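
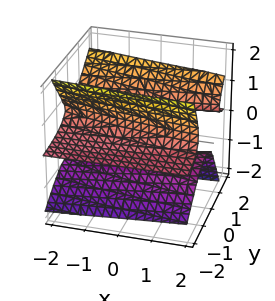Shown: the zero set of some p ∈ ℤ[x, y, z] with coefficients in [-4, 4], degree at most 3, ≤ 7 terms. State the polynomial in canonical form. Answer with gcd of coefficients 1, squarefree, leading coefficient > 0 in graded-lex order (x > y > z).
(a) The picture has 3 separate pieces.
(b) The degree is 3 — no degree-2 surface has this shape.
(c) From the visible intercepts: the surface avoids every integer y-axis point in the box; no x-intercept at any integer in the box.
(d) These observations pin down the coefficients.

3*y^2*z - 2*y*z^2 - 3*z^3 - x*z - 1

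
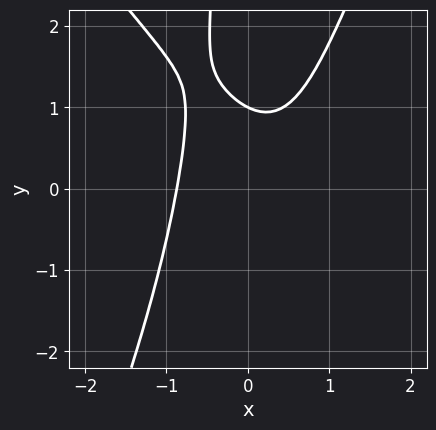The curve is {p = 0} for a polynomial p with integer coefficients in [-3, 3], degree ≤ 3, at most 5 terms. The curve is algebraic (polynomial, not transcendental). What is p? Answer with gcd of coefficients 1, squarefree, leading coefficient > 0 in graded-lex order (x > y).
3*x^3 + x^2*y - x*y^2 - 2*y + 2

First, the degree is 3 — the shape is more complex than any degree-2 curve.
Next, observable constraints: one y-axis crossing is at y = 1.
Finally, matching integer coefficients to the picture gives p.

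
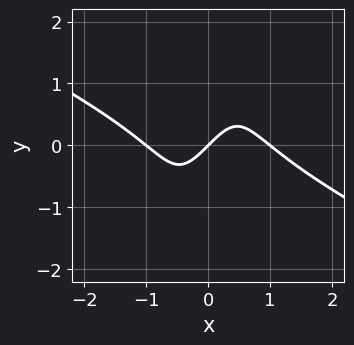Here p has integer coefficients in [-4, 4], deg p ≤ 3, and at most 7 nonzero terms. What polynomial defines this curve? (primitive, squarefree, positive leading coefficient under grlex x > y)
1. The degree is 3 — a generic line meets the curve in up to 3 points.
2. Against the integer gridlines: the x-axis gridline crossings are at x ∈ {-1, 0, 1}; it crosses the y-axis at the gridline y = 0.
3. Together with the visible shape, these determine p as stated.

2*x^3 + 3*x^2*y - 2*x*y^2 - 2*x + 2*y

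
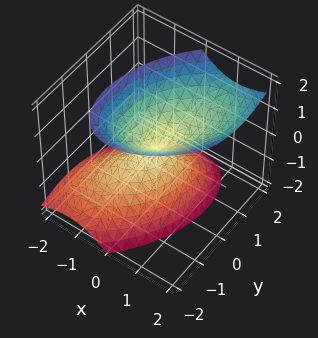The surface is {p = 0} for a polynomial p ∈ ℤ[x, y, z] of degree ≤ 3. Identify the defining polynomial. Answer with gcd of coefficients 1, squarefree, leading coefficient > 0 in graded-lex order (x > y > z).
First, degree: the shape is more complex than any degree-1 surface, so deg p = 2.
Then, from the axis intercepts and sections: it crosses the y-axis at the gridline y = 0; it meets the x-axis at x = 0 (among the integer gridlines).
Finally, together with the visible shape, these determine p as stated.

3*x^2 - 2*x*y - 2*x*z + 2*y^2 - 2*z^2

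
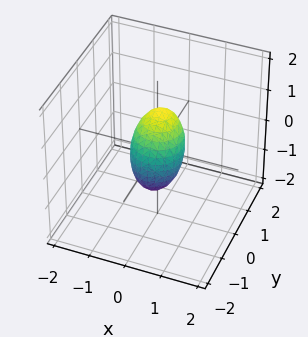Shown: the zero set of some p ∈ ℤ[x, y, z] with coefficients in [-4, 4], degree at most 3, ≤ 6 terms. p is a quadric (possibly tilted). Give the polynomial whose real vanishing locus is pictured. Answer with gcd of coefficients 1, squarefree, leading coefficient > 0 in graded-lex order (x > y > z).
(a) Degree: a generic line meets the surface in up to 2 points, so deg p = 2.
(b) Checking where it meets the axes: the z-axis gridline crossings are at z ∈ {-1, 1}.
(c) Fitting integer coefficients to these (and the overall shape) gives p.

2*x^2 + 2*y^2 - y*z + z^2 - 1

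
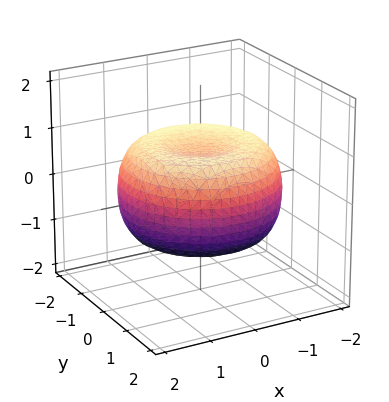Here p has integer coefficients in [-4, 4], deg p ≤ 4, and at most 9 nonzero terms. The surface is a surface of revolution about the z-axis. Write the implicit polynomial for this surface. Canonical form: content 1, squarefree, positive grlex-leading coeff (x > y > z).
x^4 + 2*x^2*y^2 + y^4 - 2*x^2 - 2*y^2 + 3*z^2 - 2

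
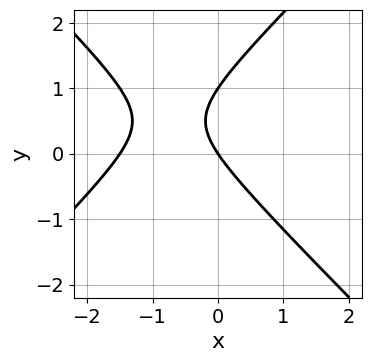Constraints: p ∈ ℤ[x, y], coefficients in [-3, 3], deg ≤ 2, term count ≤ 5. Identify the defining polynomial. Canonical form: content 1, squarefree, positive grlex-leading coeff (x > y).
Degree: no degree-1 curve has this shape, so deg p = 2.
From the visible intercepts: the y-axis gridline crossings are at y ∈ {0, 1}; one x-axis crossing is at x = 0.
Assembling these constraints gives the stated polynomial.

2*x^2 - 2*y^2 + 3*x + 2*y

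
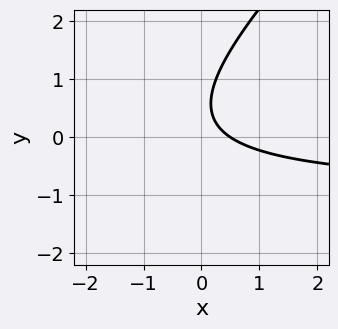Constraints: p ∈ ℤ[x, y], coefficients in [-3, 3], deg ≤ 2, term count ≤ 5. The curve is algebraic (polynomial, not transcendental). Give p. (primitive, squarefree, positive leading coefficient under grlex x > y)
1. deg p = 2. No degree-1 curve has this shape.
2. Observable constraints: no y-intercept at any integer in the box.
3. Assembling these constraints gives the stated polynomial.

2*x*y - 2*y^2 + 2*x + 2*y - 1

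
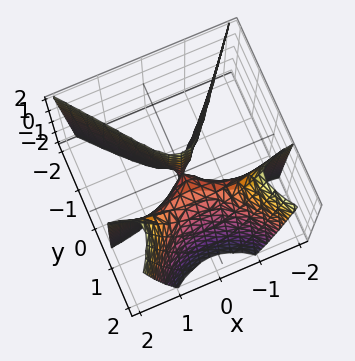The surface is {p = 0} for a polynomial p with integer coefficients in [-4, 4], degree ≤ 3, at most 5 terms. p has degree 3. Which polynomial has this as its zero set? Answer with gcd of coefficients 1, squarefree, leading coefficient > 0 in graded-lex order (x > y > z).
First, deg p = 3.
Next, from the axis intercepts and sections: it meets the x-axis at x = 0 (among the integer gridlines); the visible z-axis segment lies entirely on the surface; among the integer gridlines, it crosses the y-axis at y ∈ {0, 1}.
Finally, putting this together gives p.

3*x^2*y - 2*y^3 - 2*x^2 + 2*y^2 - y*z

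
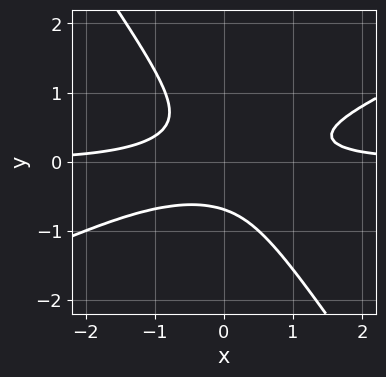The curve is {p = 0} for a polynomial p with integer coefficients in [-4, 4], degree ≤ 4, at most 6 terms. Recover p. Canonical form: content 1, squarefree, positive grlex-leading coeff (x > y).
2*x^2*y - 3*x*y^2 - 3*y^3 - 1

(a) Degree: the shape is more complex than any degree-2 curve, so deg p = 3.
(b) From the visible intercepts: no x-intercept at any integer in the box.
(c) Solving for integer coefficients yields p as stated.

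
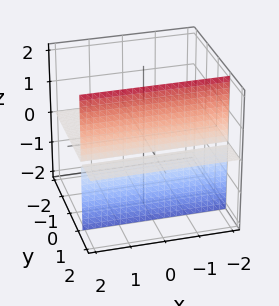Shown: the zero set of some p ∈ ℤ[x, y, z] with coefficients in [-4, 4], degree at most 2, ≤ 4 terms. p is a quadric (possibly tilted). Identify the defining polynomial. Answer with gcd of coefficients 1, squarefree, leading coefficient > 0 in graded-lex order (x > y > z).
First, the picture has 2 separate pieces. Treating them together as one polynomial.
Then, the degree is 2 — no degree-1 surface has this shape.
Then, checking where it meets the axes: every point of the y-axis in the box is on the surface; it crosses the z-axis at the gridline z = 0.
Finally, solving for integer coefficients yields p as stated. Check: (2, 0, 0) on the x-axis lies on the surface, and p(2, 0, 0) = 0. ✓

y*z - z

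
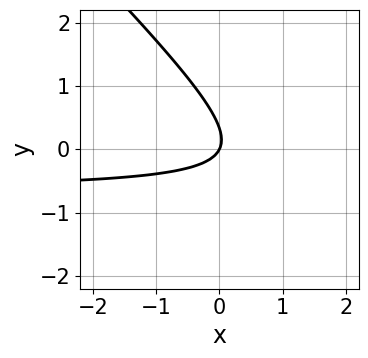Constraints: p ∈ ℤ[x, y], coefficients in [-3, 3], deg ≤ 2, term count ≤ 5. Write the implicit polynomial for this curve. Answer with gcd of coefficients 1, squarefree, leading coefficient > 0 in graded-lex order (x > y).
3*x*y + 3*y^2 + 2*x - y

1. deg p = 2. A generic line meets the curve in up to 2 points.
2. Reading off the gridlines: it crosses the x-axis at the gridline x = 0; it meets the y-axis at y = 0 (among the integer gridlines).
3. Putting this together gives p.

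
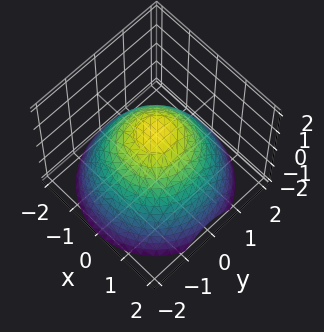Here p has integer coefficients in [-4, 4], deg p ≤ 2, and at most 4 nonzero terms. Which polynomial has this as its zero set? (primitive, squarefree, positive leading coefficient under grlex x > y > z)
(a) The degree is 2 — the shape is more complex than any degree-1 surface.
(b) Symmetries: the surface is invariant under rotation about z: p = q(x² + y², z).
(c) From the visible intercepts: one z-axis crossing is at z = 1; a circular section at z = -1 has radius between 1 and 2.
(d) The integer polynomial consistent with all of this is the stated p.

2*x^2 + 2*y^2 + 3*z - 3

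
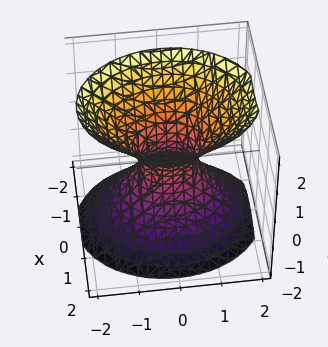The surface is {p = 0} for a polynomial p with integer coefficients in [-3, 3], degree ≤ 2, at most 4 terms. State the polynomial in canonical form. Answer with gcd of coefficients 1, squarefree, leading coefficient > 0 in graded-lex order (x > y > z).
3*x^2 + 2*y^2 - 2*z^2 - 1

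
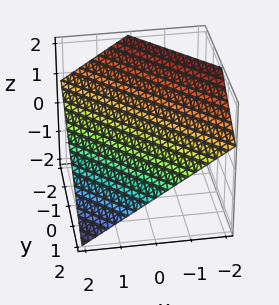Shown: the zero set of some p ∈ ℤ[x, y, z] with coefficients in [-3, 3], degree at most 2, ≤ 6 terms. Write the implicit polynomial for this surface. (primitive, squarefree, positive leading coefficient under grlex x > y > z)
1. deg p = 1. Every cross-section is a straight line — this is a plane.
2. From the axis intercepts and sections: one y-axis crossing is at y = 1; one x-axis crossing is at x = 1.
3. The integer polynomial consistent with all of this is the stated p.

2*x + 2*y + 3*z - 2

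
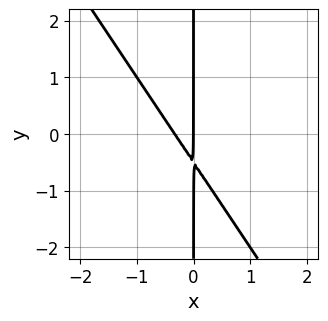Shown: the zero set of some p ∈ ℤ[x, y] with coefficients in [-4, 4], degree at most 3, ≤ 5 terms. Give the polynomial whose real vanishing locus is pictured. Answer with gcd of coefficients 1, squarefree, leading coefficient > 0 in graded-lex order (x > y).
1. The degree is 2 — no degree-1 curve has this shape.
2. Reading off the gridlines: every point of the y-axis in the box is on the curve; it crosses the x-axis at the gridline x = 0.
3. Together with the visible shape, these determine p as stated.

3*x^2 + 2*x*y + x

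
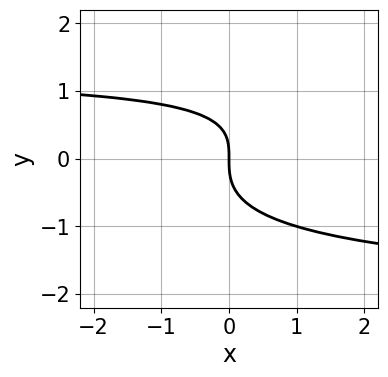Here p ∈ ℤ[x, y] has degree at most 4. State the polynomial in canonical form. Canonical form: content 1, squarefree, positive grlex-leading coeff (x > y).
(a) deg p = 3.
(b) Checking where it meets the axes: it crosses the y-axis at the gridline y = 0; it meets the x-axis at x = 0 (among the integer gridlines).
(c) The integer polynomial consistent with all of this is the stated p.

x*y^2 - 3*y^3 + x*y - 3*x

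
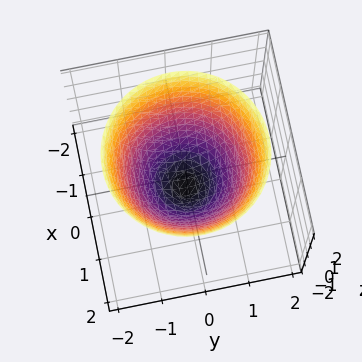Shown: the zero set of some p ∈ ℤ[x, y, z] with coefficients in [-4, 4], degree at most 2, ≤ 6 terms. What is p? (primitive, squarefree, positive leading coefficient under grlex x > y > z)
x^2 + y^2 - z - 1

1. deg p = 2. No degree-1 surface has this shape.
2. Symmetries: rotational symmetry about the z-axis ⇒ p depends on x, y only through x² + y².
3. Against the integer gridlines: it meets the z-axis at z = -1 (among the integer gridlines); the y-axis gridline crossings are at y ∈ {-1, 1}.
4. Solving for integer coefficients yields p as stated. Check: (-1, 0, 0) on the x-axis lies on the surface, and p(-1, 0, 0) = 0. ✓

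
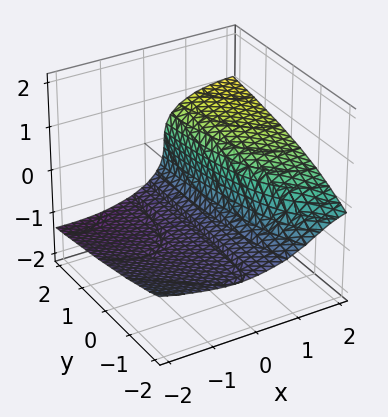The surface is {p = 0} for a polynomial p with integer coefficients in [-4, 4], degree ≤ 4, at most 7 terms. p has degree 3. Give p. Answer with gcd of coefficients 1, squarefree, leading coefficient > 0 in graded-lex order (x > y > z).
x^2*z + 3*z^3 - x*y - 3*x + 2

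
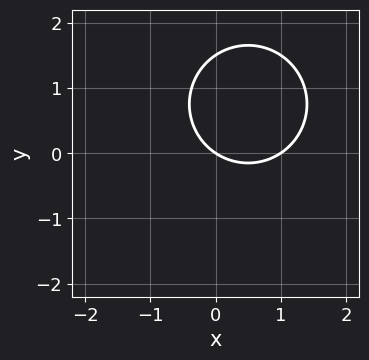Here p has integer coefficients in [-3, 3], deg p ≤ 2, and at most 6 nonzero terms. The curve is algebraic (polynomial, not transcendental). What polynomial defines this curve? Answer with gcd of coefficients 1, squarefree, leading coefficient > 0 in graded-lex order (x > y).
The degree is 2 — no degree-1 curve has this shape.
Observable constraints: it meets the y-axis at y = 0 (among the integer gridlines); the x-axis gridline crossings are at x ∈ {0, 1}.
Assembling these constraints gives the stated polynomial.

2*x^2 + 2*y^2 - 2*x - 3*y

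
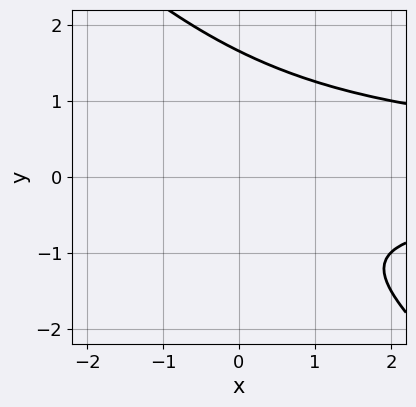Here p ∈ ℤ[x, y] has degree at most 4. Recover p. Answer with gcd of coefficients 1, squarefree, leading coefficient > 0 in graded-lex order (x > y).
2*x*y^2 + 2*y^3 - y^2 - 2*y - 3

First, deg p = 3. No degree-2 curve has this shape.
Next, checking where it meets the axes: no x-intercept at any integer in the box.
Finally, assembling these constraints gives the stated polynomial.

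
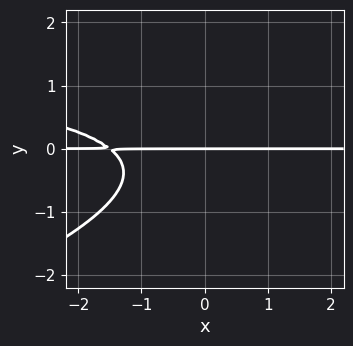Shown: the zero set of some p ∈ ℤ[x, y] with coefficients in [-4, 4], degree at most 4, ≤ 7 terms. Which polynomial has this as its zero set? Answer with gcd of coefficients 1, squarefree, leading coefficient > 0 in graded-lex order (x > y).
x*y^2 - 3*y^3 - 2*x*y - y^2 - 3*y

(a) Degree: a generic line meets the curve in up to 3 points, so deg p = 3.
(b) From the visible intercepts: it meets the y-axis at y = 0 (among the integer gridlines); the visible x-axis segment lies entirely on the curve.
(c) Solving for integer coefficients yields p as stated.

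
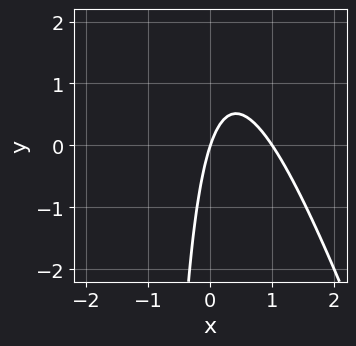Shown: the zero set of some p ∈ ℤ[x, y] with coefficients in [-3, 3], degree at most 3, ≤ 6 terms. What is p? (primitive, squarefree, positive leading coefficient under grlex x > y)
1. The degree is 2 — a generic line meets the curve in up to 2 points.
2. Observable constraints: it crosses the y-axis at the gridline y = 0; the x-axis gridline crossings are at x ∈ {0, 1}.
3. Together with the visible shape, these determine p as stated.

3*x^2 + x*y - 3*x + y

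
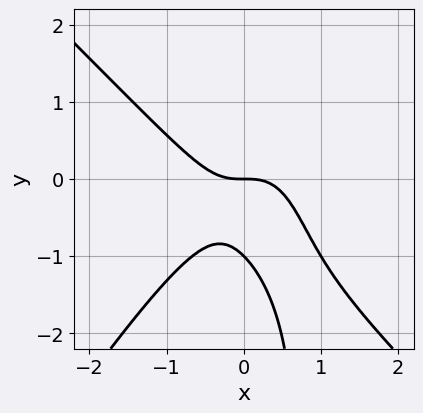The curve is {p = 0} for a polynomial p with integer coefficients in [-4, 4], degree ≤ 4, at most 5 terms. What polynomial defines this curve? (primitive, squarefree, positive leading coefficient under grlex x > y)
3*x^3 + x^2*y - 2*x*y^2 + 2*y^2 + 2*y

1. The degree is 3 — the shape is more complex than any degree-2 curve.
2. Against the integer gridlines: the y-axis gridline crossings are at y ∈ {-1, 0}; it meets the x-axis at x = 0 (among the integer gridlines).
3. These observations pin down the coefficients.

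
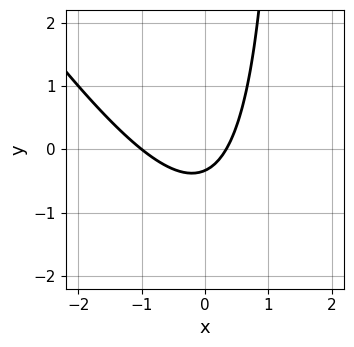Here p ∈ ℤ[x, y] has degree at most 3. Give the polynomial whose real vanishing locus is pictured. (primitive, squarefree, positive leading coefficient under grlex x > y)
deg p = 2. A generic line meets the curve in up to 2 points.
From the visible intercepts: it crosses the x-axis at the gridline x = -1.
These observations pin down the coefficients.

3*x^2 + 2*x*y + 2*x - 3*y - 1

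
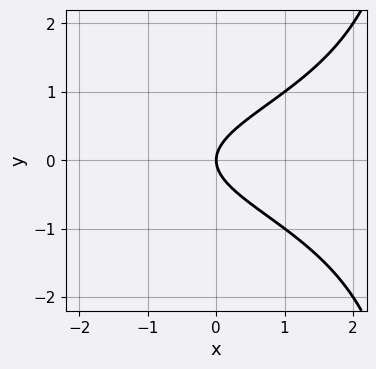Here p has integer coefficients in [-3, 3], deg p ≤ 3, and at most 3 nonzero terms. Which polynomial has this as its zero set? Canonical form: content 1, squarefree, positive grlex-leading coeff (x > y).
1. deg p = 3.
2. Symmetries: the y ↦ −y reflection is a symmetry, so y appears only in even powers.
3. Checking where it meets the axes: it crosses the x-axis at the gridline x = 0; one y-axis crossing is at y = 0.
4. Matching integer coefficients to the picture gives p.

x*y^2 - 3*y^2 + 2*x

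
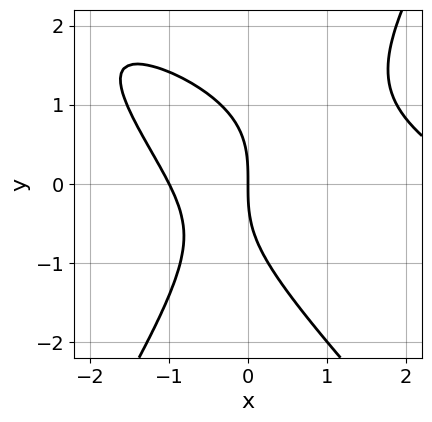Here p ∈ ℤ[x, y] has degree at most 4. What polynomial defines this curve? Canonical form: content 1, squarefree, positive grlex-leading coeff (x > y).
x^3 + 2*x^2*y - y^3 - 2*x^2 - 3*x

(a) Degree: the shape is more complex than any degree-2 curve, so deg p = 3.
(b) From the axis intercepts and sections: the x-axis gridline crossings are at x ∈ {-1, 0}; one y-axis crossing is at y = 0.
(c) Assembling these constraints gives the stated polynomial.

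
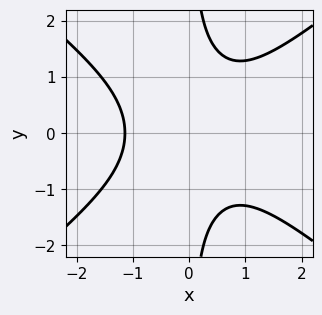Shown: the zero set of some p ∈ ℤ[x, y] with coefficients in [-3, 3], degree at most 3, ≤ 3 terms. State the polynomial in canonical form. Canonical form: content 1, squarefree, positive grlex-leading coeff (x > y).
2*x^3 - 3*x*y^2 + 3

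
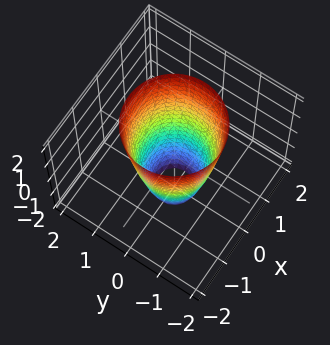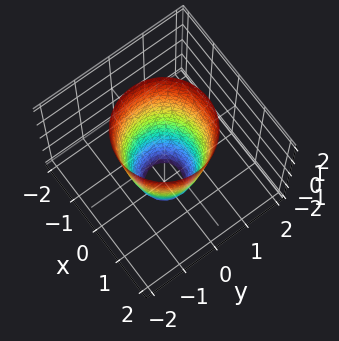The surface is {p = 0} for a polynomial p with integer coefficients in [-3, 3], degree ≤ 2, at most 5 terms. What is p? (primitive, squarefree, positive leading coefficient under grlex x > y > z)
3*x^2 + 3*y^2 - z - 3

deg p = 2. The shape is more complex than any degree-1 surface.
Symmetry: the surface is invariant under rotation about z: p = q(x² + y², z).
Observable constraints: a circular section at z = 0 has radius exactly 1; among the integer gridlines, it crosses the y-axis at y ∈ {-1, 1}; the x-axis gridline crossings are at x ∈ {-1, 1}.
These observations pin down the coefficients.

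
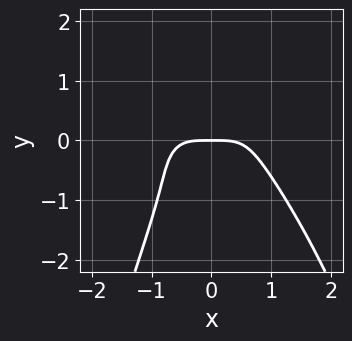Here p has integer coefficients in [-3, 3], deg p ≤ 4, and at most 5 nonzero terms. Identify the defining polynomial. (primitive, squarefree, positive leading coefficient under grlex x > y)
2*x^4 + x^2*y^2 - 2*x*y^2 + 2*y^3 + 2*y

(a) deg p = 4. A generic line meets the curve in up to 4 points.
(b) Reading off the gridlines: it crosses the y-axis at the gridline y = 0; it meets the x-axis at x = 0 (among the integer gridlines).
(c) Solving for integer coefficients yields p as stated.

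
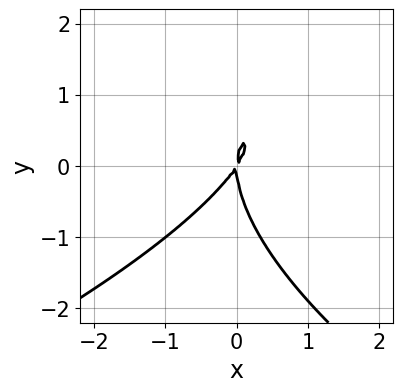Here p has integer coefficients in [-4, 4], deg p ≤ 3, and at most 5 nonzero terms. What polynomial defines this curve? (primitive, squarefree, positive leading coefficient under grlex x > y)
1. The degree is 3 — a generic line meets the curve in up to 3 points.
2. Reading off the gridlines: it crosses the x-axis at the gridline x = 0; it meets the y-axis at y = 0 (among the integer gridlines).
3. Together with the visible shape, these determine p as stated.

y^3 + 3*x^2 - 2*x*y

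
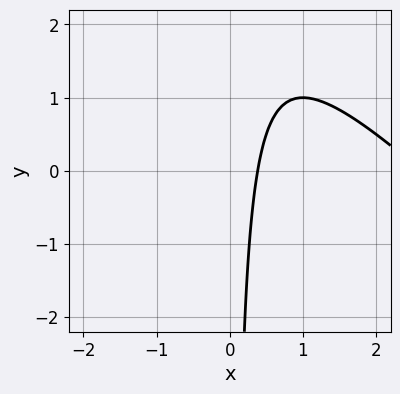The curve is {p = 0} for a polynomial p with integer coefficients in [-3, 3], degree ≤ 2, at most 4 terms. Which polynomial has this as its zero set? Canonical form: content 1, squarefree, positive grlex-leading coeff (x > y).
x^2 + x*y - 3*x + 1

1. The degree is 2 — the shape is more complex than any degree-1 curve.
2. Observable constraints: no y-intercept at any integer in the box.
3. Solving for integer coefficients yields p as stated.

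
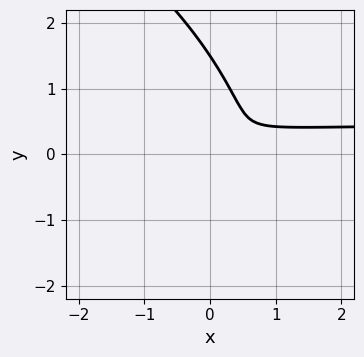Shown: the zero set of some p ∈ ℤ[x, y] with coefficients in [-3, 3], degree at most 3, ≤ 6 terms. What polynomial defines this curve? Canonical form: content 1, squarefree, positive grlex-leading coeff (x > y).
2*x^2*y + 3*x*y^2 + 2*y^3 - x^2 - 3*y^2

Degree: a generic line meets the curve in up to 3 points, so deg p = 3.
The integer polynomial consistent with all of this is the stated p.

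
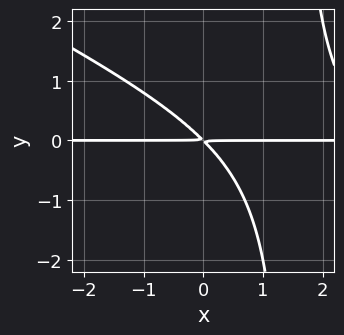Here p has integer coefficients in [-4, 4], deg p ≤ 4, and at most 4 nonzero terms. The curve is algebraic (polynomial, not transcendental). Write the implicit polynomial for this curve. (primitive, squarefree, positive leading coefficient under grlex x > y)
x^2*y + 2*x*y^2 - 3*x*y - 3*y^2

Degree: no degree-2 curve has this shape, so deg p = 3.
Observable constraints: every point of the x-axis in the box is on the curve.
The integer polynomial consistent with all of this is the stated p.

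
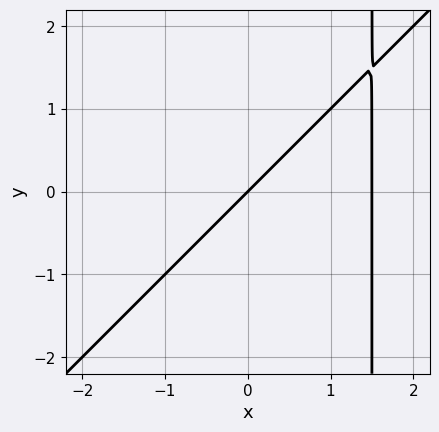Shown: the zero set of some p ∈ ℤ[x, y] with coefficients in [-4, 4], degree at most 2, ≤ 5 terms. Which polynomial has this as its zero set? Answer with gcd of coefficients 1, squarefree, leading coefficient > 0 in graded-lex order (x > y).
(a) The degree is 2 — no degree-1 curve has this shape.
(b) From the visible intercepts: it crosses the y-axis at the gridline y = 0; it crosses the x-axis at the gridline x = 0.
(c) Fitting integer coefficients to these (and the overall shape) gives p.

2*x^2 - 2*x*y - 3*x + 3*y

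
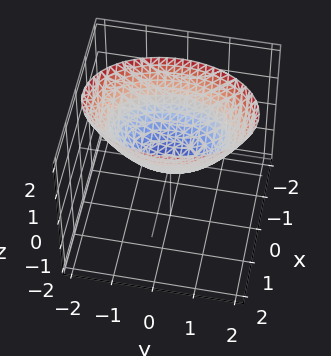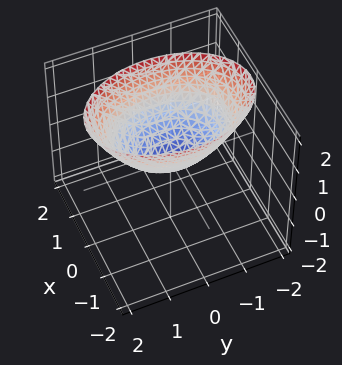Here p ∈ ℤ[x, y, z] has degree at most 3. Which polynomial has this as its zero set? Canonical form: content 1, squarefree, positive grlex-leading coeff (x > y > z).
First, the degree is 2 — a single bowl opening along one axis; a quadric.
Next, symmetries: it's symmetric under y → −y, forcing even powers of y; mirror symmetry x ↦ −x ⇒ only even powers of x.
Next, checking where it meets the axes: it meets the x-axis at x = 0 (among the integer gridlines); one z-axis crossing is at z = 0; it meets the y-axis at y = 0 (among the integer gridlines).
Finally, matching integer coefficients to the picture gives p.

2*x^2 + y^2 - 2*z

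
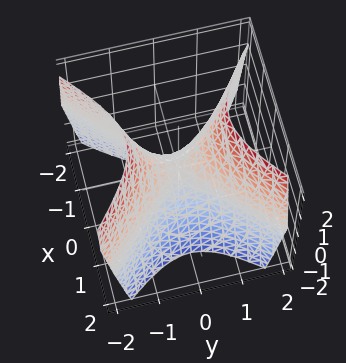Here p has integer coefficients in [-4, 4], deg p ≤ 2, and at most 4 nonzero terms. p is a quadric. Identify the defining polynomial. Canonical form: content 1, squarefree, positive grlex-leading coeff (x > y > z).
3*x^2 - 3*y^2 + 2*z

deg p = 2.
Symmetries: it's symmetric under y → −y, forcing even powers of y; it's symmetric under x → −x, forcing even powers of x.
Against the integer gridlines: it meets the y-axis at y = 0 (among the integer gridlines); one x-axis crossing is at x = 0; one z-axis crossing is at z = 0.
Fitting integer coefficients to these (and the overall shape) gives p.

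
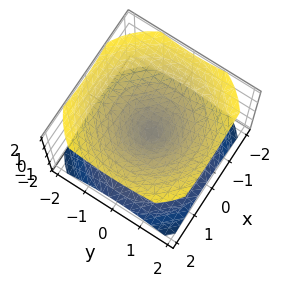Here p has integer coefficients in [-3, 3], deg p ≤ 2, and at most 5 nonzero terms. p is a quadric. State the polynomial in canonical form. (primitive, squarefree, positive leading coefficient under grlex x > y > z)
2*x^2 + 2*y^2 - 3*z^2

First, the picture has 2 separate pieces.
Then, degree: a double cone through the origin; a quadric, so deg p = 2.
Next, symmetries: mirror symmetry z ↦ −z ⇒ only even powers of z; every cross-section ⟂ z is a circle, so x, y appear only via x² + y².
Next, reading off the gridlines: a circular section at z = 1 has radius between 1 and 2; it crosses the x-axis at the gridline x = 0.
Finally, putting this together gives p.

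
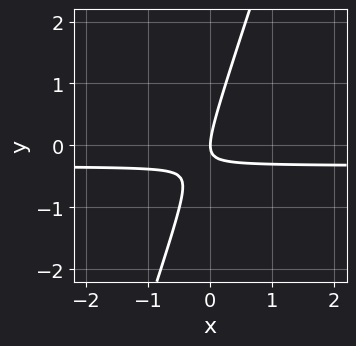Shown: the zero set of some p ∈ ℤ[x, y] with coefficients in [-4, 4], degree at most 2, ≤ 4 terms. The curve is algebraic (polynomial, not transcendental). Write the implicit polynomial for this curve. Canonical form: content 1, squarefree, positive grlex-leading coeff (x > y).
1. Degree: no degree-1 curve has this shape, so deg p = 2.
2. From the visible intercepts: it crosses the y-axis at the gridline y = 0; it meets the x-axis at x = 0 (among the integer gridlines).
3. Together with the visible shape, these determine p as stated.

3*x*y - y^2 + x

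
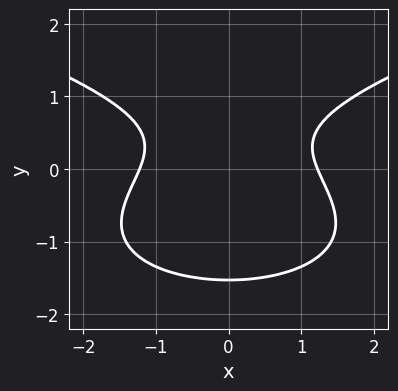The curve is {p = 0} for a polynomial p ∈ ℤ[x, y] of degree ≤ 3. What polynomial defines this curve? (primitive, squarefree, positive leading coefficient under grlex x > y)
3*y^3 - 2*x^2 + 2*y^2 - 2*y + 3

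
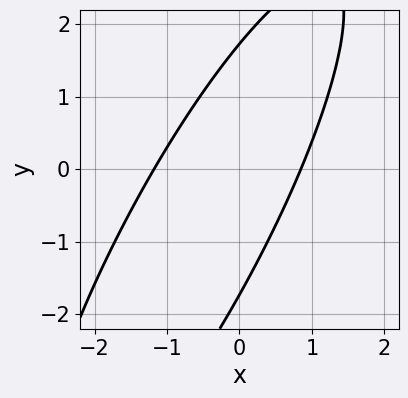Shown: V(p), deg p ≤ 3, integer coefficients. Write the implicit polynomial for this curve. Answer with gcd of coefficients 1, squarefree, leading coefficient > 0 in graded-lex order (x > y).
(a) deg p = 2.
(b) Solving for integer coefficients yields p as stated.

3*x^2 - 3*x*y + y^2 + x - 3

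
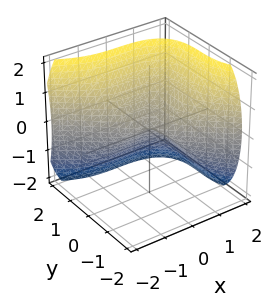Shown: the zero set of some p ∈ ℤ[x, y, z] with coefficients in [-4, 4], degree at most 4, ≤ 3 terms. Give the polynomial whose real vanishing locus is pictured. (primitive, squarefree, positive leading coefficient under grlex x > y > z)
2*x^3 + 3*y^3 - 3*z^2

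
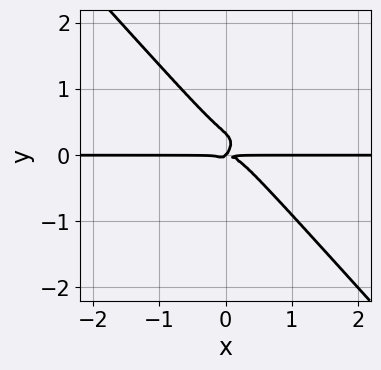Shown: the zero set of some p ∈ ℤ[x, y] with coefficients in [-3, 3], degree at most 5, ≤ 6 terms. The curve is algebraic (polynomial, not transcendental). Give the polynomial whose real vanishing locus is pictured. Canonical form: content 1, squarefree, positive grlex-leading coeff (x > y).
deg p = 4. No degree-3 curve has this shape.
From the visible intercepts: it crosses the y-axis at the gridline y = 0; the visible x-axis segment lies entirely on the curve.
Fitting integer coefficients to these (and the overall shape) gives p.

3*x^3*y - x^2*y^2 + 3*y^4 + x*y^2 - y^3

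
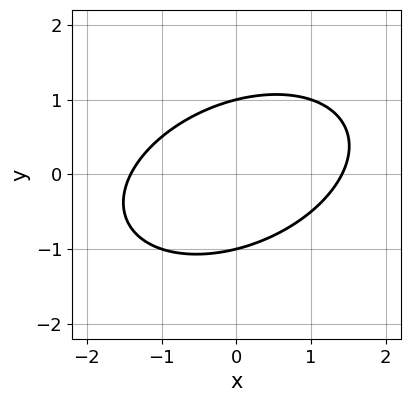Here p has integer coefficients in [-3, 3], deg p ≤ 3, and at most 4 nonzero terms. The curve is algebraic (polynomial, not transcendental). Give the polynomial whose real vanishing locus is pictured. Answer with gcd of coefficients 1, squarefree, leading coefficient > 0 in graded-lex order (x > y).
x^2 - x*y + 2*y^2 - 2

(a) deg p = 2. The shape is more complex than any degree-1 curve.
(b) From the axis intercepts and sections: the y-axis gridline crossings are at y ∈ {-1, 1}.
(c) Putting this together gives p.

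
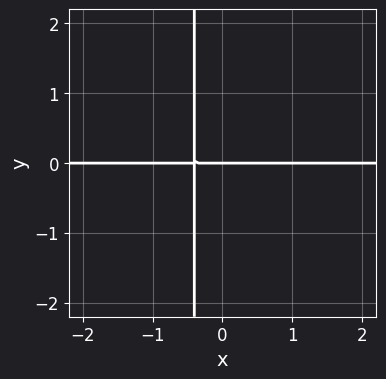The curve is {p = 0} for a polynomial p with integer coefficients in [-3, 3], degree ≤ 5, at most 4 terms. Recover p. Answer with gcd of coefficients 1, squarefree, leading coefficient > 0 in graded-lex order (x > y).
1. deg p = 4. A generic line meets the curve in up to 4 points.
2. Observable constraints: it crosses the y-axis at the gridline y = 0; the visible x-axis segment lies entirely on the curve.
3. Together with the visible shape, these determine p as stated.

3*x^3*y + 2*x*y + y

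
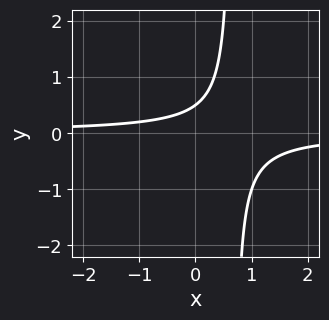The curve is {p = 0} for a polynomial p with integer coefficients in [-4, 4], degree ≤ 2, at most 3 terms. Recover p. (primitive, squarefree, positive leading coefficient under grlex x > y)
Degree: a generic line meets the curve in up to 2 points, so deg p = 2.
Observable constraints: it misses every integer gridline on the x-axis.
These observations pin down the coefficients.

3*x*y - 2*y + 1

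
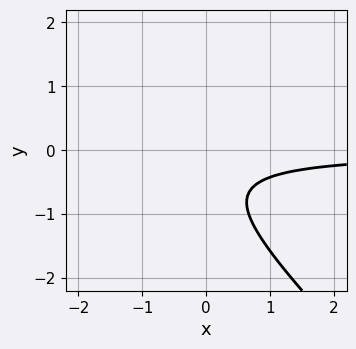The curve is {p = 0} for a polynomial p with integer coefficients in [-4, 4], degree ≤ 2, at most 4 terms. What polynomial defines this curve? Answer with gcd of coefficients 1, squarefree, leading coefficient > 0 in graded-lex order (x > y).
3*x*y + 3*y^2 + 3*y + 2

(a) Degree: a generic line meets the curve in up to 2 points, so deg p = 2.
(b) Observable constraints: it misses every integer gridline on the x-axis; it misses every integer gridline on the y-axis.
(c) Assembling these constraints gives the stated polynomial.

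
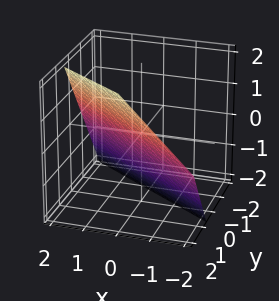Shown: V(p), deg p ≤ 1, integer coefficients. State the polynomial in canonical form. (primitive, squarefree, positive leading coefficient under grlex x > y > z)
2*x + 3*y - 2*z - 2

First, the degree is 1 — every cross-section is a straight line — this is a plane.
Next, checking where it meets the axes: it meets the x-axis at x = 1 (among the integer gridlines); one z-axis crossing is at z = -1.
Finally, matching integer coefficients to the picture gives p.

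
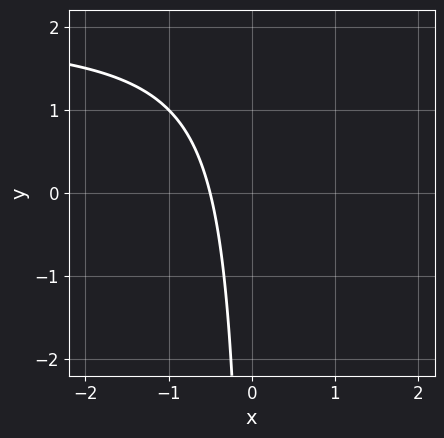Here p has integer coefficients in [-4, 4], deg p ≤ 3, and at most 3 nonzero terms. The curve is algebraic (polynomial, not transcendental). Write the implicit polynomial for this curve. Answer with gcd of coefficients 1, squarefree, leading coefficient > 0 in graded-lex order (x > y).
First, deg p = 2. A generic line meets the curve in up to 2 points.
Then, from the axis intercepts and sections: it misses every integer gridline on the y-axis.
Finally, assembling these constraints gives the stated polynomial.

x*y - 2*x - 1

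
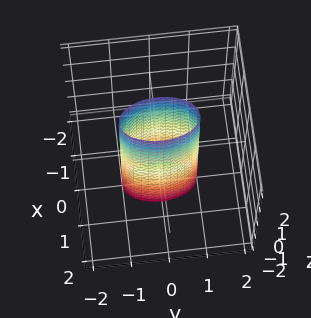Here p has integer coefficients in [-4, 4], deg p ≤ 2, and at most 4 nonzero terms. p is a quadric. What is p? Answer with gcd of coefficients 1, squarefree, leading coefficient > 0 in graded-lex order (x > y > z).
3*x^2 + y^2 - 1

(a) Degree: constant cross-section along one axis; a quadric, so deg p = 2.
(b) Symmetries: it's symmetric under y → −y, forcing even powers of y; mirror symmetry x ↦ −x ⇒ only even powers of x; mirror symmetry z ↦ −z ⇒ only even powers of z.
(c) Checking where it meets the axes: among the integer gridlines, it crosses the y-axis at y ∈ {-1, 1}; no z-intercept at any integer in the box.
(d) These observations pin down the coefficients.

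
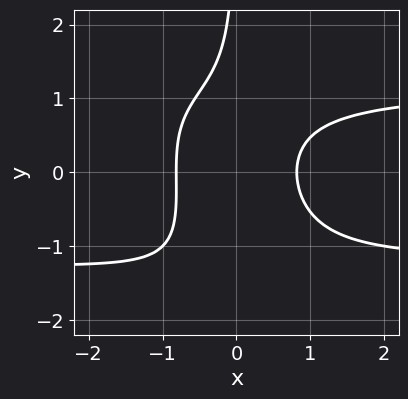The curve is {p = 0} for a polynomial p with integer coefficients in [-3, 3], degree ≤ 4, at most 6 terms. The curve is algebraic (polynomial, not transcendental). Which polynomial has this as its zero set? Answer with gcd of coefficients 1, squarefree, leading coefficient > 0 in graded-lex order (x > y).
1. deg p = 4.
2. From the visible intercepts: the curve avoids every integer y-axis point in the box.
3. Putting this together gives p.

2*x^2*y^2 + x*y^3 + 2*x*y^2 - 3*x^2 + 2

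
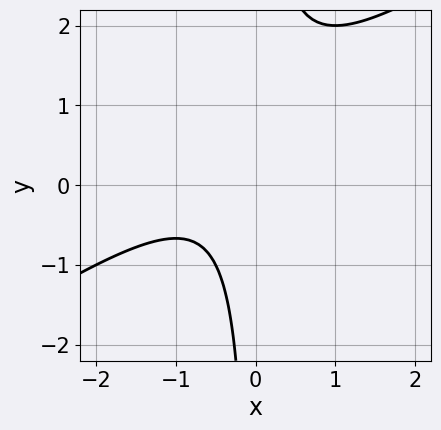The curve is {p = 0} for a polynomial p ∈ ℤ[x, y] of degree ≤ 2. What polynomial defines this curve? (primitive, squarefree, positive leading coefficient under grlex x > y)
The degree is 2 — no degree-1 curve has this shape.
From the axis intercepts and sections: it misses every integer gridline on the x-axis; the curve avoids every integer y-axis point in the box.
Assembling these constraints gives the stated polynomial.

2*x^2 - 3*x*y + 2*x + 2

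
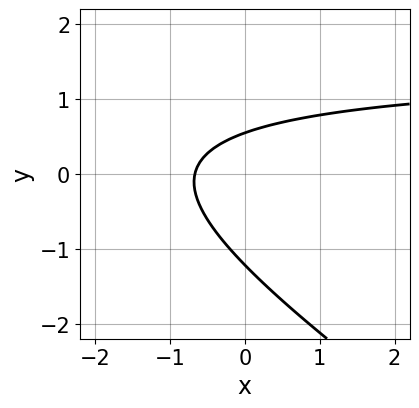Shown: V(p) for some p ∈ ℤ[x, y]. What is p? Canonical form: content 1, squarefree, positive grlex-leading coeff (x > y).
(a) Degree: the shape is more complex than any degree-1 curve, so deg p = 2.
(b) Putting this together gives p.

2*x*y + 3*y^2 - 3*x + 2*y - 2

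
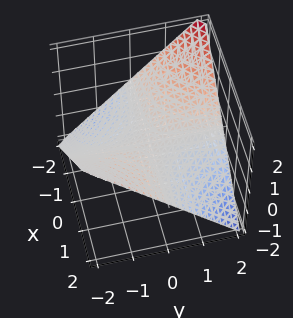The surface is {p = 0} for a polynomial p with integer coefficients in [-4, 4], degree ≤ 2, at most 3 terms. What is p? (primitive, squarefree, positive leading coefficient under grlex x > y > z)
x*y + 2*z

First, deg p = 2. A hyperbolic paraboloid; a quadric.
Next, observable constraints: the visible y-axis segment lies entirely on the surface; one z-axis crossing is at z = 0; the visible x-axis segment lies entirely on the surface.
Finally, assembling these constraints gives the stated polynomial.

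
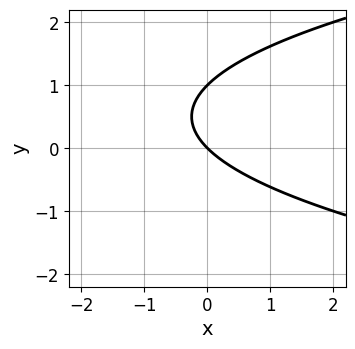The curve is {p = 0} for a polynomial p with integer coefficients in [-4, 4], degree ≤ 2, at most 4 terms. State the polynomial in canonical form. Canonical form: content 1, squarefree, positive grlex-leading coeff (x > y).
First, degree: no degree-1 curve has this shape, so deg p = 2.
Then, reading off the gridlines: among the integer gridlines, it crosses the y-axis at y ∈ {0, 1}; it meets the x-axis at x = 0 (among the integer gridlines).
Finally, these observations pin down the coefficients.

y^2 - x - y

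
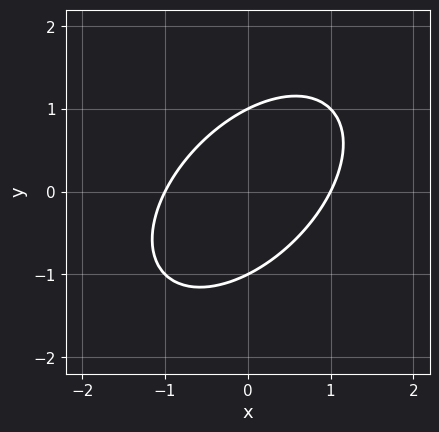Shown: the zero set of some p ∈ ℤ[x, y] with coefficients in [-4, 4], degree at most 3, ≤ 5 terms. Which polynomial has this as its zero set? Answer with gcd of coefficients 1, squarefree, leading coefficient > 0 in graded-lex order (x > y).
x^2 - x*y + y^2 - 1

1. The degree is 2 — no degree-1 curve has this shape.
2. Against the integer gridlines: among the integer gridlines, it crosses the x-axis at x ∈ {-1, 1}; the y-axis gridline crossings are at y ∈ {-1, 1}.
3. Solving for integer coefficients yields p as stated.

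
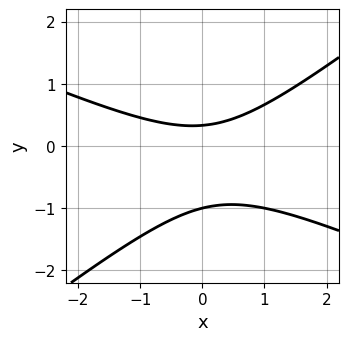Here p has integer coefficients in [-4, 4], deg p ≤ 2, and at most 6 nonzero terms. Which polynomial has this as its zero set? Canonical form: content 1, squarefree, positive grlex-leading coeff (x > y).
(a) Degree: the shape is more complex than any degree-1 curve, so deg p = 2.
(b) Observable constraints: it crosses the y-axis at the gridline y = -1; it misses every integer gridline on the x-axis.
(c) The integer polynomial consistent with all of this is the stated p.

x^2 + x*y - 3*y^2 - 2*y + 1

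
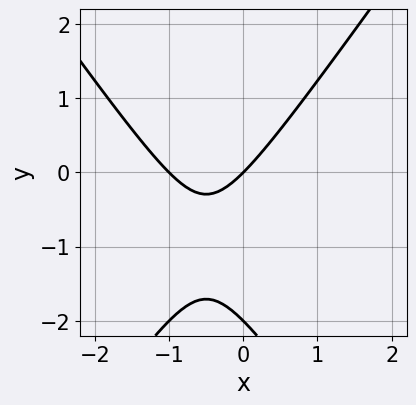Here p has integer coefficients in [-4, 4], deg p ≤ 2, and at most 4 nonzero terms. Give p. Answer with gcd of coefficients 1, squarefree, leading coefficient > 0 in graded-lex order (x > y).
2*x^2 - y^2 + 2*x - 2*y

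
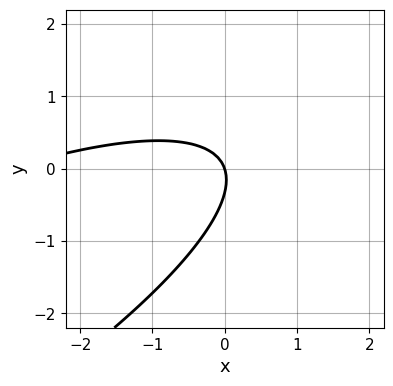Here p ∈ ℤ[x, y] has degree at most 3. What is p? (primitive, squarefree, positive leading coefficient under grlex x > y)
(a) Degree: no degree-1 curve has this shape, so deg p = 2.
(b) Reading off the gridlines: it meets the x-axis at x = 0 (among the integer gridlines); it meets the y-axis at y = 0 (among the integer gridlines).
(c) Assembling these constraints gives the stated polynomial.

x^2 - 3*x*y + 3*y^2 + 3*x + y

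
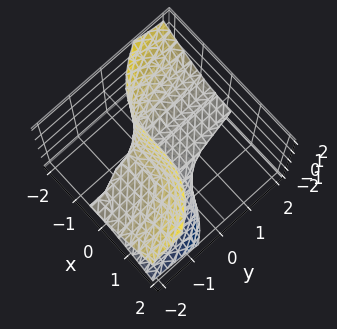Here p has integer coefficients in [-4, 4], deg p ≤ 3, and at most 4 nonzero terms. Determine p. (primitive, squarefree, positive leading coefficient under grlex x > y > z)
x^3 + 2*y*z^2 + z

First, the degree is 3 — a generic line meets the surface in up to 3 points.
Next, reading off the gridlines: it meets the z-axis at z = 0 (among the integer gridlines); the visible y-axis segment lies entirely on the surface.
Finally, these observations pin down the coefficients.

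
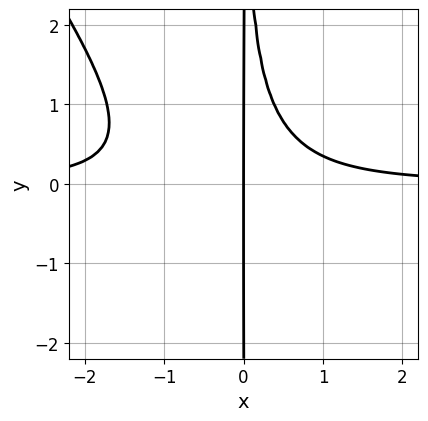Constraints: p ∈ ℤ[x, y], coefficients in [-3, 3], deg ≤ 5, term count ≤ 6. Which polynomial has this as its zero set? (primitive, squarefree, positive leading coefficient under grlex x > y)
3*x^3*y + 2*x^2*y^2 + 2*x^2*y - 2*x

deg p = 4. A generic line meets the curve in up to 4 points.
From the axis intercepts and sections: every point of the y-axis in the box is on the curve; one x-axis crossing is at x = 0.
The integer polynomial consistent with all of this is the stated p.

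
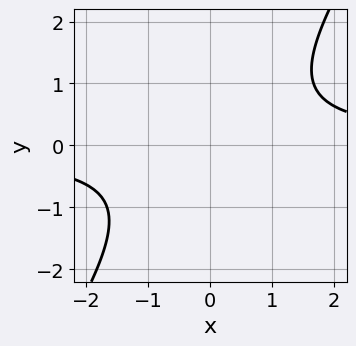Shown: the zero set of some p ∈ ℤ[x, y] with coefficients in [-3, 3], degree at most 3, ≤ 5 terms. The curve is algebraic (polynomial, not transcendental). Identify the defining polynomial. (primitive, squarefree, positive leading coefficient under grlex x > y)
3*x*y - 2*y^2 - 3

(a) Degree: the shape is more complex than any degree-1 curve, so deg p = 2.
(b) Observable constraints: it misses every integer gridline on the x-axis; no y-intercept at any integer in the box.
(c) Together with the visible shape, these determine p as stated.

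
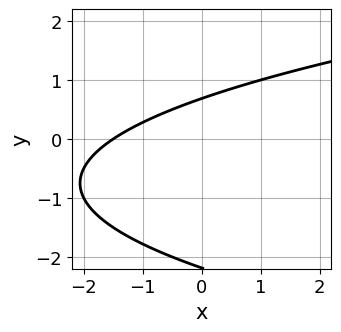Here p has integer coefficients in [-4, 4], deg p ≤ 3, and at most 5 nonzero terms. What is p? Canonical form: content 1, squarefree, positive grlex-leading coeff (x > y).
(a) The degree is 2 — no degree-1 curve has this shape.
(b) Matching integer coefficients to the picture gives p.

2*y^2 - 2*x + 3*y - 3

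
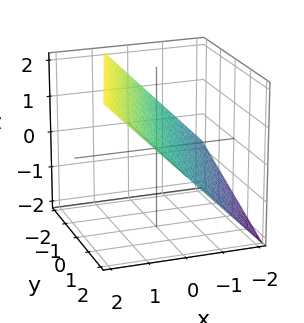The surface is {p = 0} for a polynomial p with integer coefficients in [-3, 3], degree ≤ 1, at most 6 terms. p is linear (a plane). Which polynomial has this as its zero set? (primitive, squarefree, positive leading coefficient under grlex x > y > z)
Degree: the surface is flat (a plane), so deg p = 1.
Checking where it meets the axes: it crosses the y-axis at the gridline y = 2.
Fitting integer coefficients to these (and the overall shape) gives p.

3*x - y - 3*z + 2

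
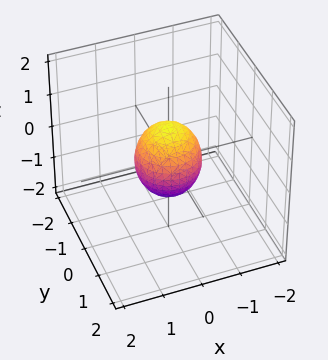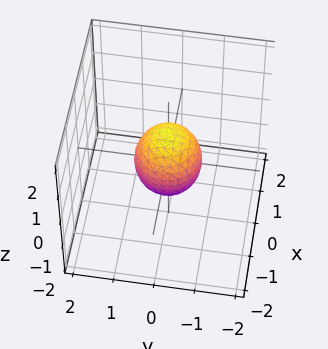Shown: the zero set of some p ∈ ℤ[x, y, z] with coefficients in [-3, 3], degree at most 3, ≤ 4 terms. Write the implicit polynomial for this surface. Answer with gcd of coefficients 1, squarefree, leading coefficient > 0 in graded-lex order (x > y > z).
1. Degree: the shape is more complex than any degree-1 surface, so deg p = 2.
2. By symmetry, every cross-section ⟂ z is a circle, so x, y appear only via x² + y².
3. Against the integer gridlines: a circular section at z = 0 has radius between 0 and 1; the z-axis gridline crossings are at z ∈ {-1, 1}.
4. Assembling these constraints gives the stated polynomial.

3*x^2 + 3*y^2 + 2*z^2 - 2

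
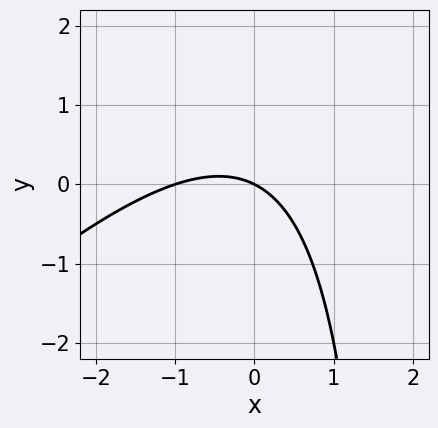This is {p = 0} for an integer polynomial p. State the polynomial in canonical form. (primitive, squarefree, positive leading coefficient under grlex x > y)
1. Degree: a generic line meets the curve in up to 2 points, so deg p = 2.
2. From the axis intercepts and sections: it meets the y-axis at y = 0 (among the integer gridlines); among the integer gridlines, it crosses the x-axis at x ∈ {-1, 0}.
3. Fitting integer coefficients to these (and the overall shape) gives p.

x^2 - x*y + x + 2*y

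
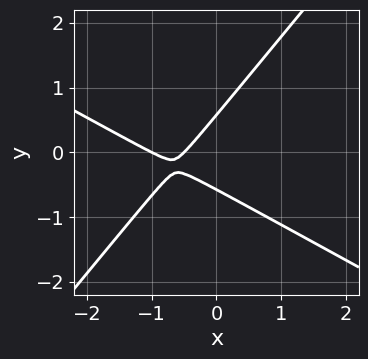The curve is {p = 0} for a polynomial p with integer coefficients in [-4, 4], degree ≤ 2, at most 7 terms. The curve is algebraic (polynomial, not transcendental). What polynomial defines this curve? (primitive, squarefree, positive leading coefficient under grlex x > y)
1. deg p = 2.
2. Observable constraints: it meets the x-axis at x = -1 (among the integer gridlines).
3. Solving for integer coefficients yields p as stated.

2*x^2 + 2*x*y - 3*y^2 + 3*x + 1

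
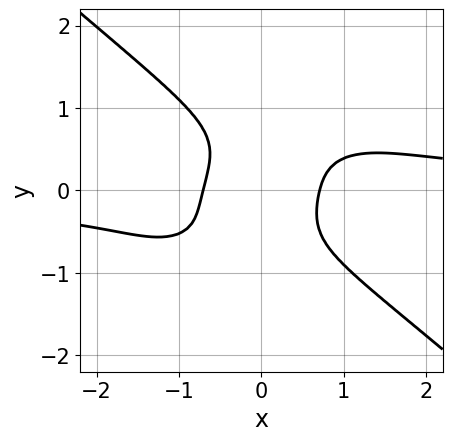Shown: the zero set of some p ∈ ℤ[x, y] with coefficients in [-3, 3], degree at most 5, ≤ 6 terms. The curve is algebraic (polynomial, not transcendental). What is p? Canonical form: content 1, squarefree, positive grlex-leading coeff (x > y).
2*x^3*y + 3*y^4 + x*y^2 - 2*x^2 + 1

1. Degree: a generic line meets the curve in up to 4 points, so deg p = 4.
2. Reading off the gridlines: the curve avoids every integer y-axis point in the box.
3. Together with the visible shape, these determine p as stated.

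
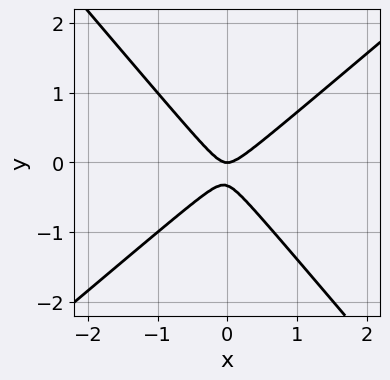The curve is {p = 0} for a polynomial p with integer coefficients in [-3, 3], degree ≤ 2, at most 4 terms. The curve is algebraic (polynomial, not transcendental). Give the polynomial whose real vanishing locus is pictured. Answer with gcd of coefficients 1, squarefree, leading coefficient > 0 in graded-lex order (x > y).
3*x^2 - x*y - 3*y^2 - y

(a) deg p = 2. No degree-1 curve has this shape.
(b) From the axis intercepts and sections: it crosses the x-axis at the gridline x = 0; it crosses the y-axis at the gridline y = 0.
(c) Together with the visible shape, these determine p as stated.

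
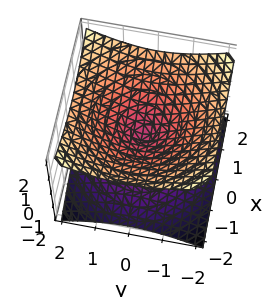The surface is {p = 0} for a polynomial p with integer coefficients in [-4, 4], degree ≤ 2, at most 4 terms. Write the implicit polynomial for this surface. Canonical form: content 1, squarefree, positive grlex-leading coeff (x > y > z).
x^2 + y^2 - 2*z^2

(a) Degree: a double cone through the origin; a quadric, so deg p = 2.
(b) By symmetry, the surface is invariant under rotation about z: p = q(x² + y², z); the z ↦ −z reflection is a symmetry, so z appears only in even powers.
(c) From the axis intercepts and sections: a circular section at z = 1 has radius between 1 and 2; it crosses the x-axis at the gridline x = 0; it meets the z-axis at z = 0 (among the integer gridlines); one y-axis crossing is at y = 0.
(d) Matching integer coefficients to the picture gives p.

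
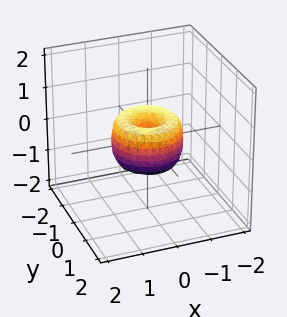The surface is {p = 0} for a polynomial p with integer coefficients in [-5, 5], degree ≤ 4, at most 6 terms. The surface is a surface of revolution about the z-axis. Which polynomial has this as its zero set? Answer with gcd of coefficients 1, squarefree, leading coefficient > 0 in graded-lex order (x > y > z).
2*x^4 + 4*x^2*y^2 + 2*y^4 - 2*x^2 - 2*y^2 + z^2

First, degree: a generic line meets the surface in up to 4 points, so deg p = 4.
Next, by symmetry, the surface is invariant under rotation about z: p = q(x² + y², z).
Next, checking where it meets the axes: a circular section at z = 0 has radius exactly 1; among the integer gridlines, it crosses the y-axis at y ∈ {-1, 0, 1}.
Finally, these observations pin down the coefficients. Check: (-1, 0, 0) on the x-axis lies on the surface, and p(-1, 0, 0) = 0. ✓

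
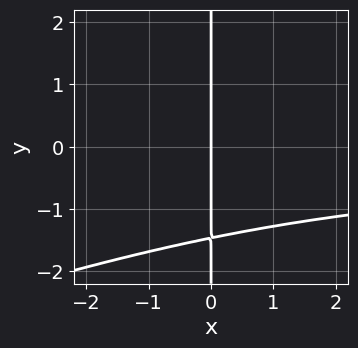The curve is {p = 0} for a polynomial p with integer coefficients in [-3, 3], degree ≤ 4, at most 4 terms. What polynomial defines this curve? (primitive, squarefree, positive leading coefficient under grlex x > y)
First, degree: a generic line meets the curve in up to 4 points, so deg p = 4.
Next, reading off the gridlines: it meets the x-axis at x = 0 (among the integer gridlines); every point of the y-axis in the box is on the curve.
Finally, fitting integer coefficients to these (and the overall shape) gives p.

x^2*y^2 - 3*x*y^3 - 3*x*y^2 - 3*x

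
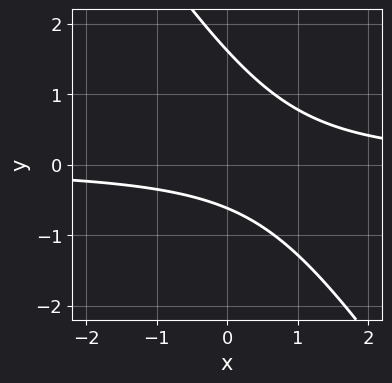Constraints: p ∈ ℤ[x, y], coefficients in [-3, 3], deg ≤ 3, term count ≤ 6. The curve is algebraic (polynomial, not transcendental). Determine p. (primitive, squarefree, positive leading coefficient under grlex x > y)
3*x*y + 2*y^2 - 2*y - 2

1. Degree: a generic line meets the curve in up to 2 points, so deg p = 2.
2. Against the integer gridlines: the curve avoids every integer x-axis point in the box.
3. Assembling these constraints gives the stated polynomial.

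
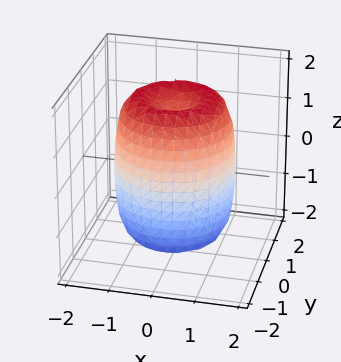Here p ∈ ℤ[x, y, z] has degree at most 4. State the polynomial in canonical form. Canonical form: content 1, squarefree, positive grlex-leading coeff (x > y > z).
2*x^4 + 4*x^2*y^2 + 2*y^4 - 3*x^2 - 3*y^2 + z^2 - 2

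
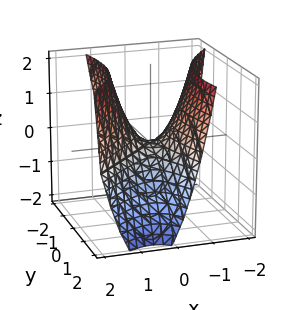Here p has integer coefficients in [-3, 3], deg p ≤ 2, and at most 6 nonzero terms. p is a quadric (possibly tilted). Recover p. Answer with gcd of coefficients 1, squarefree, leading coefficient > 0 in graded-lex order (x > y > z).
3*x^2 - 2*x*y - y^2 - 2*z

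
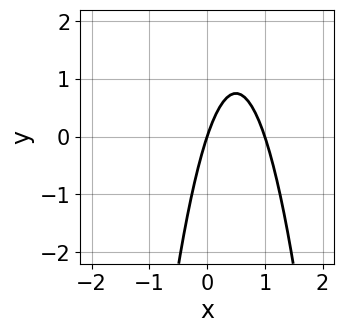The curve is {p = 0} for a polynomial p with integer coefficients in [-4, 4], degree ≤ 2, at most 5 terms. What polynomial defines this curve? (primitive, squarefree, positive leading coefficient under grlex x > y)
(a) Degree: no degree-1 curve has this shape, so deg p = 2.
(b) From the visible intercepts: it crosses the y-axis at the gridline y = 0; among the integer gridlines, it crosses the x-axis at x ∈ {0, 1}.
(c) Fitting integer coefficients to these (and the overall shape) gives p.

3*x^2 - 3*x + y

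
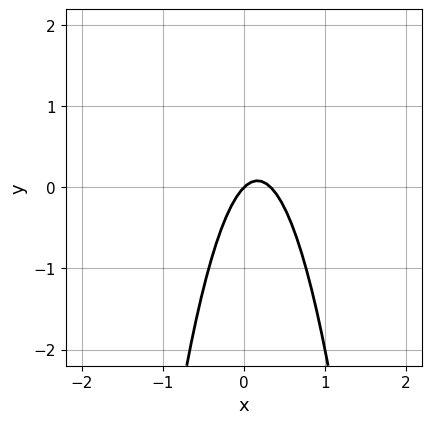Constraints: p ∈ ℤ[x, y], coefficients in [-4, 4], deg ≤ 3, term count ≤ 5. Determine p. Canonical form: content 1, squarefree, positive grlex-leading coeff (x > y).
3*x^2 - x + y

deg p = 2. No degree-1 curve has this shape.
From the axis intercepts and sections: it crosses the x-axis at the gridline x = 0; it meets the y-axis at y = 0 (among the integer gridlines).
Assembling these constraints gives the stated polynomial.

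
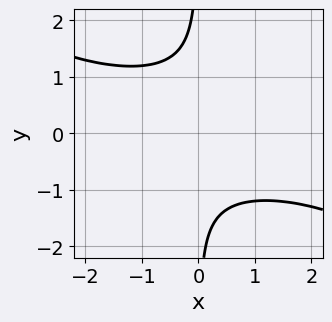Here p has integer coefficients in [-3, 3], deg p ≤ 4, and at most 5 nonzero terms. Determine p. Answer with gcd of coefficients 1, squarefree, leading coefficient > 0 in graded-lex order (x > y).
x^2*y^2 + 2*x*y^3 + 2

(a) Degree: no degree-3 curve has this shape, so deg p = 4.
(b) From the axis intercepts and sections: it misses every integer gridline on the x-axis; it misses every integer gridline on the y-axis.
(c) Matching integer coefficients to the picture gives p.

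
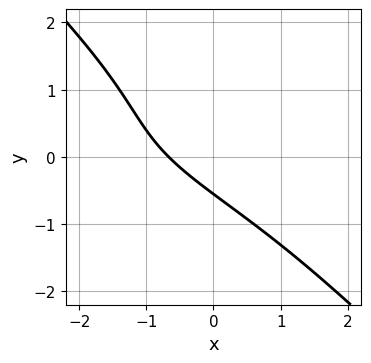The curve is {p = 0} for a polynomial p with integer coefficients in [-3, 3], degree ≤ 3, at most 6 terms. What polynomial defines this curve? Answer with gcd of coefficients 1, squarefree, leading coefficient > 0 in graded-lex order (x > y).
(a) deg p = 3. A generic line meets the curve in up to 3 points.
(b) The integer polynomial consistent with all of this is the stated p.

2*x*y^2 + 2*y^3 + 3*x + 3*y + 2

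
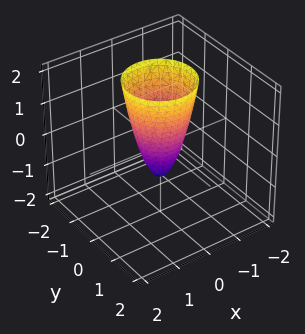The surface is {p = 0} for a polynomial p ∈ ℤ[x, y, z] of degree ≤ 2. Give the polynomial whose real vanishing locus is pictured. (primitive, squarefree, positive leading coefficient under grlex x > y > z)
deg p = 2. A generic line meets the surface in up to 2 points.
Symmetries: the z-axis is an axis of rotation, so x and y enter only as x² + y².
Against the integer gridlines: one z-axis crossing is at z = -1; a circular section at z = 0 has radius between 0 and 1.
Putting this together gives p.

3*x^2 + 3*y^2 - z - 1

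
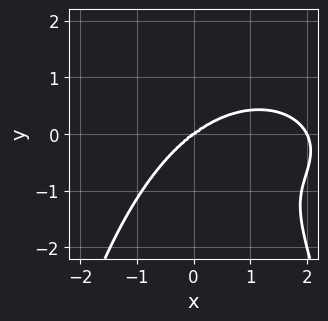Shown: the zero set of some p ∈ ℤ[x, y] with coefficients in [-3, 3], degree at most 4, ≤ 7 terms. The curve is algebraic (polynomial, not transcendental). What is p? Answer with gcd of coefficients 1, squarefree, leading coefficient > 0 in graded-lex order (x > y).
1. The degree is 4 — no degree-3 curve has this shape.
2. Checking where it meets the axes: among the integer gridlines, it crosses the x-axis at x ∈ {0, 2}; one y-axis crossing is at y = 0.
3. The integer polynomial consistent with all of this is the stated p.

x^4 + 2*x^2*y^2 - 2*x^3 + x^2*y + 3*y^3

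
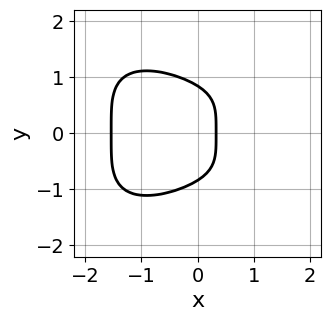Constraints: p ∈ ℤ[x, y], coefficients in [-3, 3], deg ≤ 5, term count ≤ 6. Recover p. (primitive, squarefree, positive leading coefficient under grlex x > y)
x^4 + 2*y^4 + 3*x - 1

First, degree: no degree-3 curve has this shape, so deg p = 4.
Next, symmetries: the y ↦ −y reflection is a symmetry, so y appears only in even powers.
Finally, solving for integer coefficients yields p as stated.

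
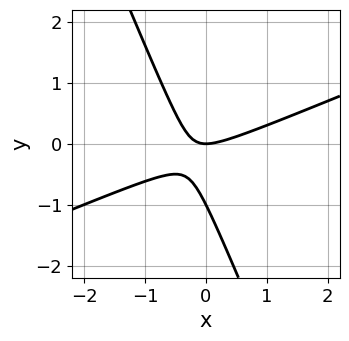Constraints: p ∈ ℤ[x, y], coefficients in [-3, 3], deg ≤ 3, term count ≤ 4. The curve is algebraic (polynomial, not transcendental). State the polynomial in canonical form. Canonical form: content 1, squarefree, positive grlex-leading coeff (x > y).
(a) Degree: a generic line meets the curve in up to 2 points, so deg p = 2.
(b) From the axis intercepts and sections: it meets the x-axis at x = 0 (among the integer gridlines); the y-axis gridline crossings are at y ∈ {-1, 0}.
(c) Putting this together gives p.

x^2 - 2*x*y - y^2 - y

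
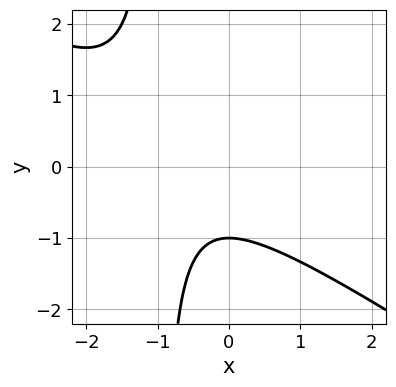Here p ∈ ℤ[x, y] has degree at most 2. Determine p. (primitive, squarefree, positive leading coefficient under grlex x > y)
2*x^2 + 3*x*y + 3*x + 3*y + 3

Degree: the shape is more complex than any degree-1 curve, so deg p = 2.
Observable constraints: it misses every integer gridline on the x-axis; it meets the y-axis at y = -1 (among the integer gridlines).
These observations pin down the coefficients.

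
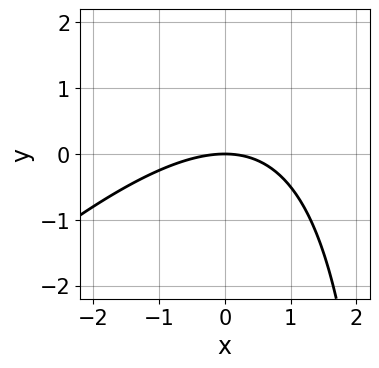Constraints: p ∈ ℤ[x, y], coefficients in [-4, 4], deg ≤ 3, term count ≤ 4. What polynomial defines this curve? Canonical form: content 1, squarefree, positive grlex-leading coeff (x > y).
x^2 - x*y + 3*y

First, degree: the shape is more complex than any degree-1 curve, so deg p = 2.
Next, observable constraints: one x-axis crossing is at x = 0; it meets the y-axis at y = 0 (among the integer gridlines).
Finally, fitting integer coefficients to these (and the overall shape) gives p.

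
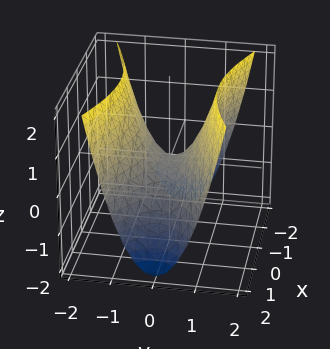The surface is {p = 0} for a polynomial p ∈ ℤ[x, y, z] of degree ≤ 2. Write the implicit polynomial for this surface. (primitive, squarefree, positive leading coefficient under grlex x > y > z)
x^2 - 3*y^2 + 2*z

deg p = 2. A saddle surface; a quadric.
Symmetries: it's symmetric under y → −y, forcing even powers of y; the x ↦ −x reflection is a symmetry, so x appears only in even powers.
Reading off the gridlines: it meets the x-axis at x = 0 (among the integer gridlines); it meets the z-axis at z = 0 (among the integer gridlines).
Matching integer coefficients to the picture gives p.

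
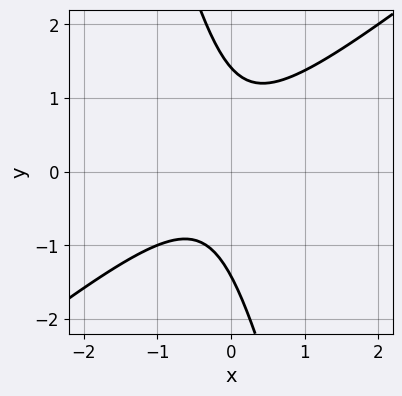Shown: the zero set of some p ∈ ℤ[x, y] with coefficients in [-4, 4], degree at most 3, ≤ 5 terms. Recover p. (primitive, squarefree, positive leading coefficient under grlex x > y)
(a) deg p = 2. No degree-1 curve has this shape.
(b) Observable constraints: it misses every integer gridline on the x-axis.
(c) Fitting integer coefficients to these (and the overall shape) gives p.

3*x^2 - 3*x*y - y^2 + x + 2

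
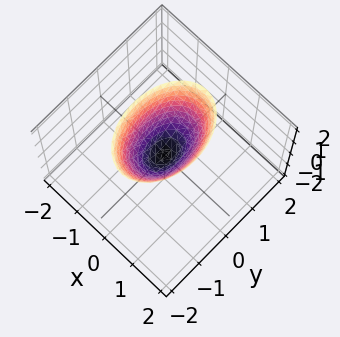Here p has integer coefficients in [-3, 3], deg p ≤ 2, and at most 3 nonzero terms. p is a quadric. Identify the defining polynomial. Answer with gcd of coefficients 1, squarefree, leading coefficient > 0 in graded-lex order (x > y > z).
The degree is 2 — a paraboloid; a quadric.
Symmetries: mirror symmetry y ↦ −y ⇒ only even powers of y; mirror symmetry x ↦ −x ⇒ only even powers of x.
Against the integer gridlines: it crosses the x-axis at the gridline x = 0; one z-axis crossing is at z = 0; one y-axis crossing is at y = 0.
The integer polynomial consistent with all of this is the stated p.

2*x^2 + y^2 - z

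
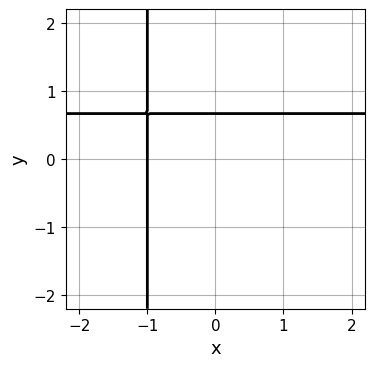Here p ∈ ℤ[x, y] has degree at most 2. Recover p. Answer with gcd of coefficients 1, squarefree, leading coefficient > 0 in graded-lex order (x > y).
deg p = 2. No degree-1 curve has this shape.
From the visible intercepts: it meets the x-axis at x = -1 (among the integer gridlines).
Putting this together gives p.

3*x*y - 2*x + 3*y - 2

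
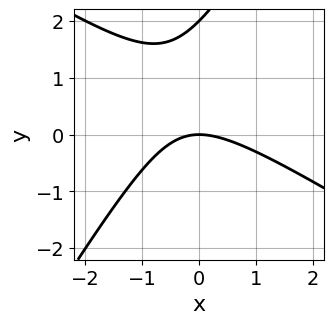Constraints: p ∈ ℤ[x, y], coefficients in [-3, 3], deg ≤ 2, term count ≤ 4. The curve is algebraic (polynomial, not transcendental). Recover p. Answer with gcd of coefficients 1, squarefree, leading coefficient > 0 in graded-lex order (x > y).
x^2 + x*y - y^2 + 2*y

The degree is 2 — a generic line meets the curve in up to 2 points.
Checking where it meets the axes: it meets the x-axis at x = 0 (among the integer gridlines); the y-axis gridline crossings are at y ∈ {0, 2}.
Assembling these constraints gives the stated polynomial.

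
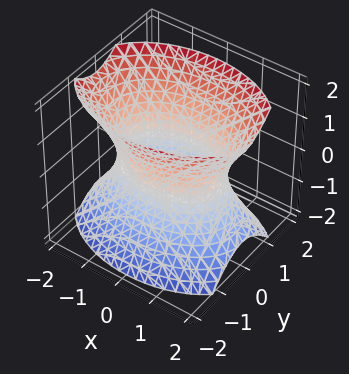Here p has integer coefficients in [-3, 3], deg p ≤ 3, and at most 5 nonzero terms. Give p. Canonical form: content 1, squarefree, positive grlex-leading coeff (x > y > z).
x^2 + 2*y^2 - z^2 - 2

(a) The degree is 2 — an hourglass — one-sheet hyperboloid; a quadric.
(b) Symmetries: the x ↦ −x reflection is a symmetry, so x appears only in even powers; mirror symmetry z ↦ −z ⇒ only even powers of z; it's symmetric under y → −y, forcing even powers of y.
(c) Reading off the gridlines: the y-axis gridline crossings are at y ∈ {-1, 1}; it misses every integer gridline on the z-axis.
(d) Assembling these constraints gives the stated polynomial.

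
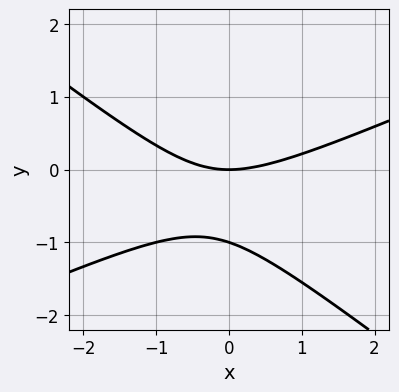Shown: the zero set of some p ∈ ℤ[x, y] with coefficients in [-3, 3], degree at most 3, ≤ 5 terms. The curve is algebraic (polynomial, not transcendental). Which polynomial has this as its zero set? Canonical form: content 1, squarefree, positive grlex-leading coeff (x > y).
x^2 - x*y - 3*y^2 - 3*y

First, the degree is 2 — a generic line meets the curve in up to 2 points.
Then, from the visible intercepts: it meets the x-axis at x = 0 (among the integer gridlines); among the integer gridlines, it crosses the y-axis at y ∈ {-1, 0}.
Finally, together with the visible shape, these determine p as stated.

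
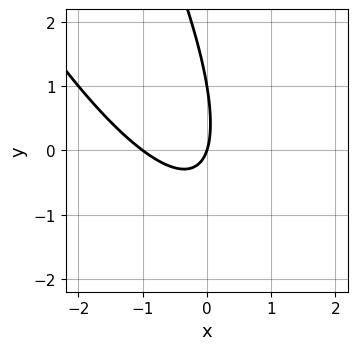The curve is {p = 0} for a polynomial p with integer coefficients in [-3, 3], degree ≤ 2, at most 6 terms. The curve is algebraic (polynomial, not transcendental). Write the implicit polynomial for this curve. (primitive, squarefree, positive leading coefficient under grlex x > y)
3*x^2 + 3*x*y + y^2 + 3*x - y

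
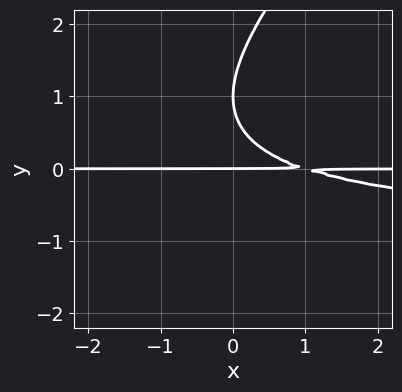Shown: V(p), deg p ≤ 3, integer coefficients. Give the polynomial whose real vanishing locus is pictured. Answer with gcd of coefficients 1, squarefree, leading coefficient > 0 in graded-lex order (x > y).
x*y^2 - y^3 + x*y + 2*y^2 - y

First, deg p = 3. A generic line meets the curve in up to 3 points.
Next, from the axis intercepts and sections: every point of the x-axis in the box is on the curve; among the integer gridlines, it crosses the y-axis at y ∈ {0, 1}.
Finally, fitting integer coefficients to these (and the overall shape) gives p.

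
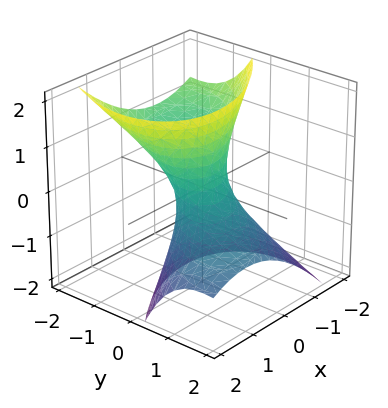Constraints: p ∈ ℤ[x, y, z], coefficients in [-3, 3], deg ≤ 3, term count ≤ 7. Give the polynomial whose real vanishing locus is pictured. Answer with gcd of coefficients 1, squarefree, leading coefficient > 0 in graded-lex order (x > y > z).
2*x^2 - 2*x*y + 2*y^2 + 3*y*z - z^2 - 1

deg p = 2.
From the visible intercepts: no z-intercept at any integer in the box.
Solving for integer coefficients yields p as stated.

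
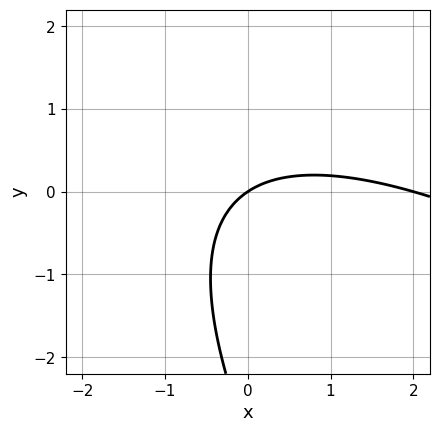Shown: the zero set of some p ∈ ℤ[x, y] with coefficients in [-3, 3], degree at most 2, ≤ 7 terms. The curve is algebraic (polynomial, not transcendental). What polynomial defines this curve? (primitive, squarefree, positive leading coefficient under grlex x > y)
x^2 + 2*x*y + y^2 - 2*x + 3*y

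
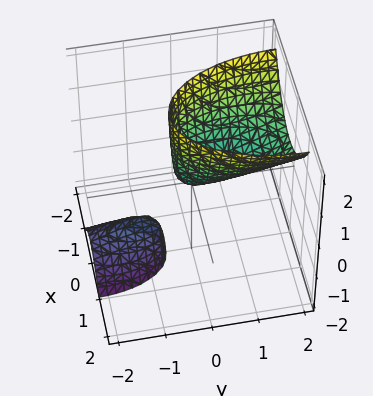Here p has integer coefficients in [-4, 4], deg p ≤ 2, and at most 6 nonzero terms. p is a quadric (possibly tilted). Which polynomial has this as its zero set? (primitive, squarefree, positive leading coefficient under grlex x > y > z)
I count 2 distinct pieces. They look like related sheets of one shape, so recover p as a whole.
The degree is 2 — the shape is more complex than any degree-1 surface.
Checking where it meets the axes: one z-axis crossing is at z = 0; it crosses the x-axis at the gridline x = 0; one y-axis crossing is at y = 0.
Together with the visible shape, these determine p as stated.

3*x^2 + y^2 - 2*y*z - z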